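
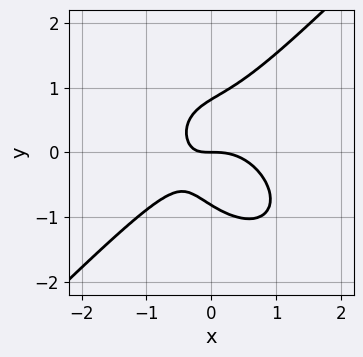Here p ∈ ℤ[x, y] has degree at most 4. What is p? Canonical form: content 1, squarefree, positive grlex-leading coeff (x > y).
3*x^3 - 3*y^3 + 3*x*y + 2*y

deg p = 3. The shape is more complex than any degree-2 curve.
Reading off the gridlines: it meets the x-axis at x = 0 (among the integer gridlines); one y-axis crossing is at y = 0.
Solving for integer coefficients yields p as stated.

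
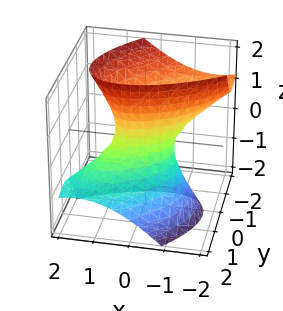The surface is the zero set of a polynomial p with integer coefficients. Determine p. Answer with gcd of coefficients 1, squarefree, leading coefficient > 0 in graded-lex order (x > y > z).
(a) deg p = 2.
(b) Against the integer gridlines: the surface avoids every integer z-axis point in the box.
(c) Together with the visible shape, these determine p as stated.

2*x^2 - 3*x*y + 3*y^2 + 3*y*z - z^2 - 1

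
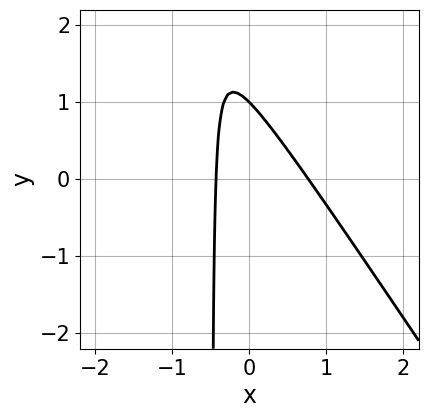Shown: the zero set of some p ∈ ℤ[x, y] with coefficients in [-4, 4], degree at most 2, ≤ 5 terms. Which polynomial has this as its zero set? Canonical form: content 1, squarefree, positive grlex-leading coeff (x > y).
First, degree: the shape is more complex than any degree-1 curve, so deg p = 2.
Then, from the visible intercepts: it meets the y-axis at y = 1 (among the integer gridlines).
Finally, fitting integer coefficients to these (and the overall shape) gives p.

3*x^2 + 2*x*y - x + y - 1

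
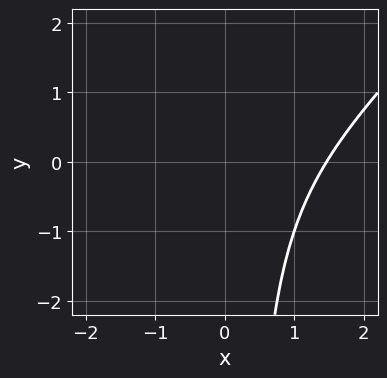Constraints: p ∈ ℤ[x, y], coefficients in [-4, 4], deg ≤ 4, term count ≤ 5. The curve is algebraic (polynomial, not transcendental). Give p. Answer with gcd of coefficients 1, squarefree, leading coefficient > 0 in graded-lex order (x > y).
x^3 - x^2*y - x^2 - 1

1. The degree is 3 — no degree-2 curve has this shape.
2. Checking where it meets the axes: the curve avoids every integer y-axis point in the box.
3. Solving for integer coefficients yields p as stated.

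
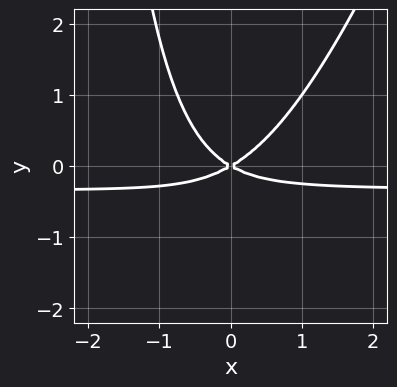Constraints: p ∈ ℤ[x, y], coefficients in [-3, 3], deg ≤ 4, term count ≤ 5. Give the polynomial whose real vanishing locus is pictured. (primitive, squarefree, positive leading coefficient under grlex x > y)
3*x^2*y - x*y^2 + x^2 - 3*y^2

deg p = 3. A generic line meets the curve in up to 3 points.
Observable constraints: it meets the x-axis at x = 0 (among the integer gridlines); one y-axis crossing is at y = 0.
Together with the visible shape, these determine p as stated.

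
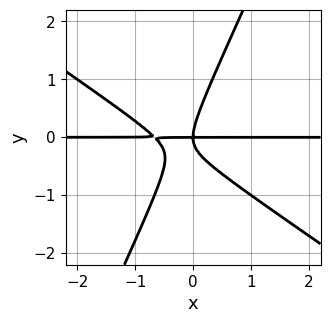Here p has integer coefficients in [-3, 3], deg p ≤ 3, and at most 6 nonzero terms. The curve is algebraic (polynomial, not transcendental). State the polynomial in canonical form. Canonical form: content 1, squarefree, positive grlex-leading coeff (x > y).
3*x^2*y + 3*x*y^2 - 2*y^3 + 2*x*y

(a) The degree is 3 — the shape is more complex than any degree-2 curve.
(b) From the visible intercepts: the visible x-axis segment lies entirely on the curve; one y-axis crossing is at y = 0.
(c) Together with the visible shape, these determine p as stated.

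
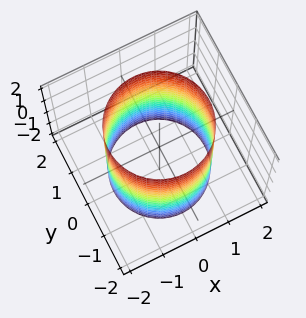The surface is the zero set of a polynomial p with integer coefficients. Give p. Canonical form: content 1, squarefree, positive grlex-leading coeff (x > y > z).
x^2 + y^2 - 2

The degree is 2 — constant cross-section along one axis; a quadric.
Symmetries: every cross-section ⟂ z is a circle, so x, y appear only via x² + y²; it's symmetric under z → −z, forcing even powers of z.
Against the integer gridlines: it misses every integer gridline on the z-axis; a circular section at z = 0 has radius between 1 and 2.
Matching integer coefficients to the picture gives p.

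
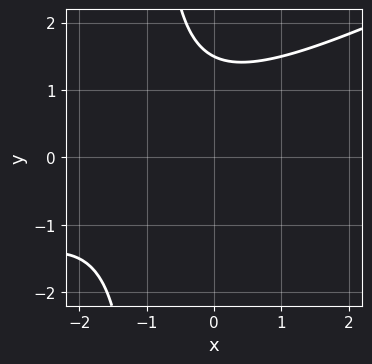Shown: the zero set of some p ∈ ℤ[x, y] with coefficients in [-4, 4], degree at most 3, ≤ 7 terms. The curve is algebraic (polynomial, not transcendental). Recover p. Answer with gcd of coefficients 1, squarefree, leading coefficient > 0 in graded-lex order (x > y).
x^2 - 2*x*y + 2*x - 2*y + 3

(a) Degree: a generic line meets the curve in up to 2 points, so deg p = 2.
(b) Against the integer gridlines: no x-intercept at any integer in the box.
(c) Together with the visible shape, these determine p as stated.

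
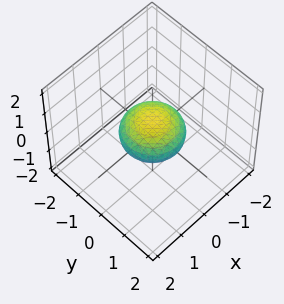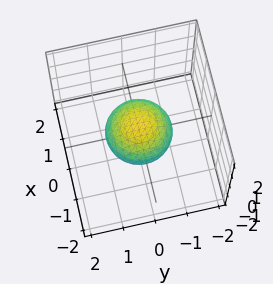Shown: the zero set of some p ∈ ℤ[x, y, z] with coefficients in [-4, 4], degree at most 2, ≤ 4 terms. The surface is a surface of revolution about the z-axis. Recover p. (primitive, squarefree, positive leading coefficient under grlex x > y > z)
The degree is 2 — the shape is more complex than any degree-1 surface.
Symmetry: every cross-section ⟂ z is a circle, so x, y appear only via x² + y².
Against the integer gridlines: the x-axis gridline crossings are at x ∈ {-1, 1}; among the integer gridlines, it crosses the y-axis at y ∈ {-1, 1}.
Solving for integer coefficients yields p as stated.

x^2 + y^2 + 2*z^2 - 1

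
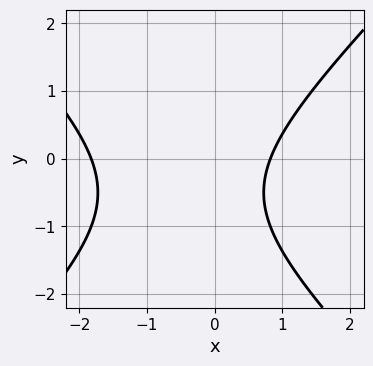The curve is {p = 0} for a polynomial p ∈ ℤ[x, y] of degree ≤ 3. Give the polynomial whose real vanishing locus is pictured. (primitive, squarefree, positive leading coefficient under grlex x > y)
2*x^2 - 2*y^2 + 2*x - 2*y - 3

First, degree: the shape is more complex than any degree-1 curve, so deg p = 2.
Next, against the integer gridlines: the curve avoids every integer y-axis point in the box.
Finally, assembling these constraints gives the stated polynomial.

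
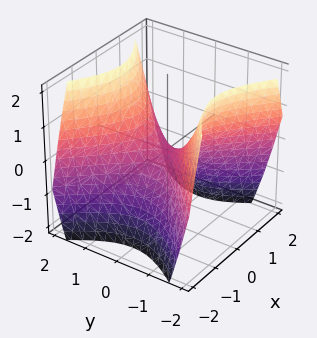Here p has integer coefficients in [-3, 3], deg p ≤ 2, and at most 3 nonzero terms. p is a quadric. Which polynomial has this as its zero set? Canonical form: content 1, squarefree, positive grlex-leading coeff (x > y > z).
x^2 - y^2 + z

First, deg p = 2. A hyperbolic paraboloid; a quadric.
Next, symmetries: it's symmetric under x → −x, forcing even powers of x; it's symmetric under y → −y, forcing even powers of y.
Next, observable constraints: it crosses the x-axis at the gridline x = 0; one y-axis crossing is at y = 0; it meets the z-axis at z = 0 (among the integer gridlines).
Finally, matching integer coefficients to the picture gives p.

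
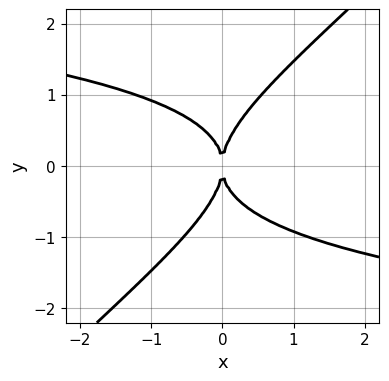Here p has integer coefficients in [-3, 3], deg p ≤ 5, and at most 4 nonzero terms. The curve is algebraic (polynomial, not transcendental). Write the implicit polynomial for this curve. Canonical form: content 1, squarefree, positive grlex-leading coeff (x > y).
2*x*y^3 - 2*y^4 + 3*x^2

1. Degree: no degree-3 curve has this shape, so deg p = 4.
2. Against the integer gridlines: it meets the y-axis at y = 0 (among the integer gridlines); it meets the x-axis at x = 0 (among the integer gridlines).
3. These observations pin down the coefficients.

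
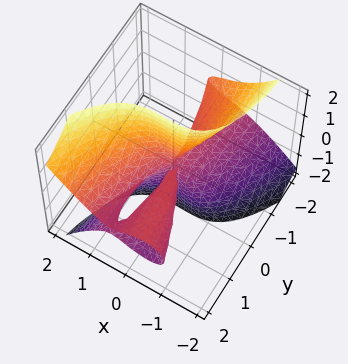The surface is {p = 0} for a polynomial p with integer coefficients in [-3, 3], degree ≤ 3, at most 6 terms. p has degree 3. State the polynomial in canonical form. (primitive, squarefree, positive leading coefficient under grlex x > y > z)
deg p = 3. A generic line meets the surface in up to 3 points.
From the axis intercepts and sections: the visible y-axis segment lies entirely on the surface; it crosses the x-axis at the gridline x = 0.
The integer polynomial consistent with all of this is the stated p. Check: (0, 0, -2) on the z-axis lies on the surface, and p(0, 0, -2) = 0. ✓

3*x^3 - x^2*z - y^2*z - 3*y*z^2 - x*y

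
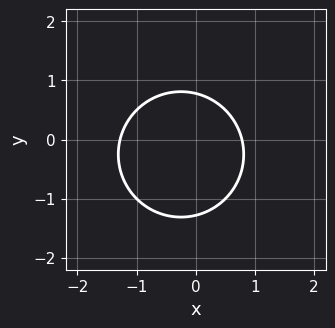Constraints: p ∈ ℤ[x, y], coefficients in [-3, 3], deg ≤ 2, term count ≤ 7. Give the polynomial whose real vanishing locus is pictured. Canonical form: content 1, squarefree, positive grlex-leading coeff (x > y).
(a) deg p = 2. A generic line meets the curve in up to 2 points.
(b) Matching integer coefficients to the picture gives p.

2*x^2 + 2*y^2 + x + y - 2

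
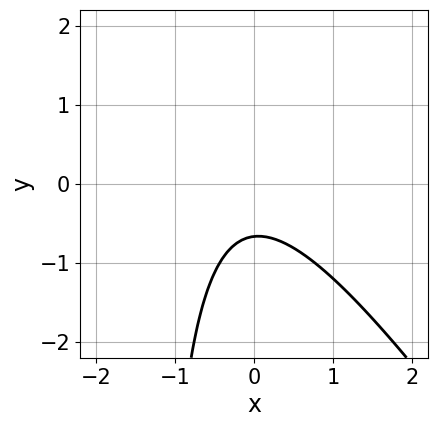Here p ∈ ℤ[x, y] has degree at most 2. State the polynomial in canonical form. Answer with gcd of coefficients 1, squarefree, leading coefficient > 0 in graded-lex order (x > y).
1. deg p = 2. The shape is more complex than any degree-1 curve.
2. From the axis intercepts and sections: no x-intercept at any integer in the box.
3. Fitting integer coefficients to these (and the overall shape) gives p.

3*x^2 + 2*x*y + x + 3*y + 2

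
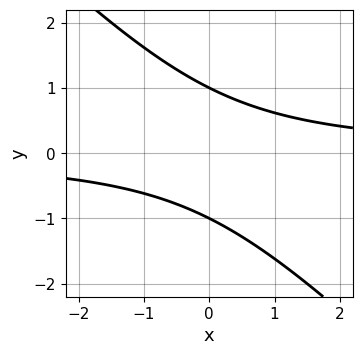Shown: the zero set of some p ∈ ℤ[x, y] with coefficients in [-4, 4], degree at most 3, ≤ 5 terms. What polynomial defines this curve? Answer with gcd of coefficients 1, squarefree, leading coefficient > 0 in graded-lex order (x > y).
x*y + y^2 - 1

Degree: no degree-1 curve has this shape, so deg p = 2.
Checking where it meets the axes: no x-intercept at any integer in the box; among the integer gridlines, it crosses the y-axis at y ∈ {-1, 1}.
Assembling these constraints gives the stated polynomial.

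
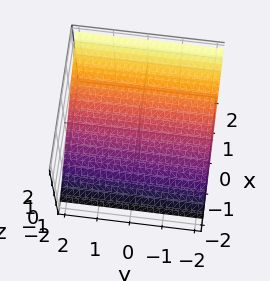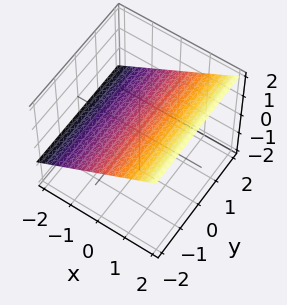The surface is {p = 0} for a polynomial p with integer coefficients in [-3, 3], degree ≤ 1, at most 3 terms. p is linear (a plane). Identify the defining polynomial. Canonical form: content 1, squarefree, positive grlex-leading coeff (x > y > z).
(a) Degree: every cross-section is a straight line — this is a plane, so deg p = 1.
(b) Observable constraints: it crosses the x-axis at the gridline x = -1; no y-intercept at any integer in the box.
(c) Solving for integer coefficients yields p as stated.

2*x - 3*z + 2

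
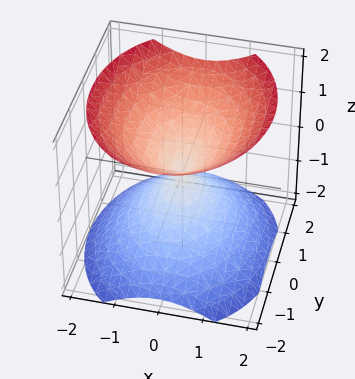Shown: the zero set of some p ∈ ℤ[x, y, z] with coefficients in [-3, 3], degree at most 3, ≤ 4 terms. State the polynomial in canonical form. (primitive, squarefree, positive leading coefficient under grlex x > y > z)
3*x^2 + 2*y^2 - 3*z^2

First, there are 2 components. Treating them together as one polynomial.
Then, the degree is 2 — a double cone through the origin; a quadric.
Next, symmetries: the x ↦ −x reflection is a symmetry, so x appears only in even powers; mirror symmetry z ↦ −z ⇒ only even powers of z; it's symmetric under y → −y, forcing even powers of y.
Next, reading off the gridlines: one x-axis crossing is at x = 0; it meets the y-axis at y = 0 (among the integer gridlines).
Finally, matching integer coefficients to the picture gives p.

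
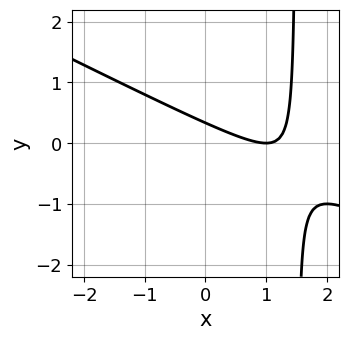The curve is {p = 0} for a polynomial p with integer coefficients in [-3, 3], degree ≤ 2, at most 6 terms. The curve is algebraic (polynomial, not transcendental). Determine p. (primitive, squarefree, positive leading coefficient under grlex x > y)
1. deg p = 2. No degree-1 curve has this shape.
2. Reading off the gridlines: one x-axis crossing is at x = 1.
3. Fitting integer coefficients to these (and the overall shape) gives p.

x^2 + 2*x*y - 2*x - 3*y + 1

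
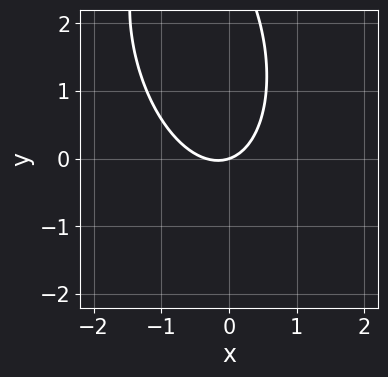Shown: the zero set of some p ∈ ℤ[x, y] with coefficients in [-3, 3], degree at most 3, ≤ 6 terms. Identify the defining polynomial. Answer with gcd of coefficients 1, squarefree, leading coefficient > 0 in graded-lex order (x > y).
1. Degree: a generic line meets the curve in up to 2 points, so deg p = 2.
2. From the axis intercepts and sections: it crosses the x-axis at the gridline x = 0; one y-axis crossing is at y = 0.
3. Assembling these constraints gives the stated polynomial.

3*x^2 + x*y + y^2 + x - 3*y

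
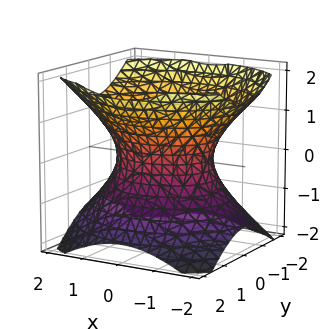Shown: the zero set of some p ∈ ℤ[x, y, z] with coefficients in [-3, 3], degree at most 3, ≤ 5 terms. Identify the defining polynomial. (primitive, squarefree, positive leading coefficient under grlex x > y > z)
2*x^2 + 3*y^2 - 3*z^2 - 3

1. Degree: an hourglass — one-sheet hyperboloid; a quadric, so deg p = 2.
2. Symmetries: the x ↦ −x reflection is a symmetry, so x appears only in even powers; it's symmetric under y → −y, forcing even powers of y; the z ↦ −z reflection is a symmetry, so z appears only in even powers.
3. From the visible intercepts: the y-axis gridline crossings are at y ∈ {-1, 1}; it misses every integer gridline on the z-axis.
4. The integer polynomial consistent with all of this is the stated p.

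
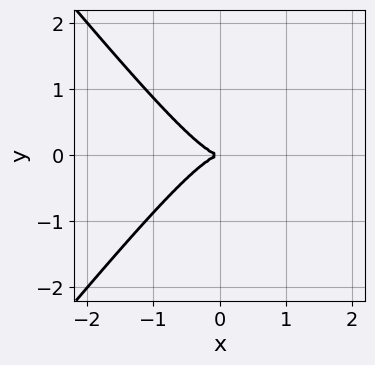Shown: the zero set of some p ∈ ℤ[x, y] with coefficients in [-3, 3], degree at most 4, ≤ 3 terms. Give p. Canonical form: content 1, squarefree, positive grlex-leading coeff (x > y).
Degree: the shape is more complex than any degree-2 curve, so deg p = 3.
Symmetries: mirror symmetry y ↦ −y ⇒ only even powers of y.
From the axis intercepts and sections: one y-axis crossing is at y = 0; one x-axis crossing is at x = 0.
Assembling these constraints gives the stated polynomial.

3*x^3 - 2*x*y^2 + 2*y^2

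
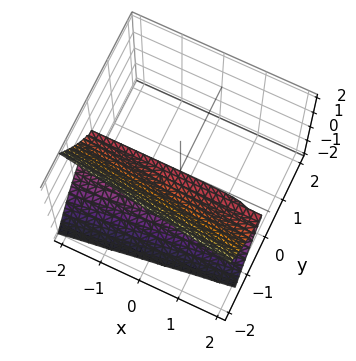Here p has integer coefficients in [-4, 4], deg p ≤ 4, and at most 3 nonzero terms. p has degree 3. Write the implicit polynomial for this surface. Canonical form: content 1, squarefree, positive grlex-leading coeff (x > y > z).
x*y*z - 3*y^3 - 3*z^2

(a) The degree is 3 — the shape is more complex than any degree-2 surface.
(b) From the visible intercepts: the visible x-axis segment lies entirely on the surface; it crosses the y-axis at the gridline y = 0.
(c) The integer polynomial consistent with all of this is the stated p.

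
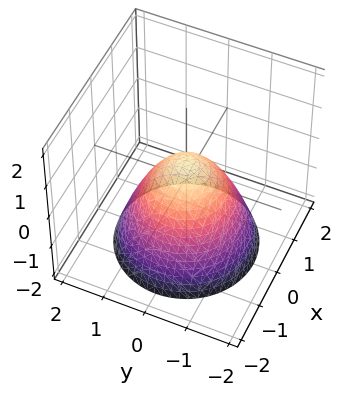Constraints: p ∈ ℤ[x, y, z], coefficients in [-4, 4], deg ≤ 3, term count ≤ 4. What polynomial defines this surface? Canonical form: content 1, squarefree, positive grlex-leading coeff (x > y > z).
First, degree: no degree-1 surface has this shape, so deg p = 2.
Next, by symmetry, the z-axis is an axis of rotation, so x and y enter only as x² + y².
Next, against the integer gridlines: a circular section at z = -2 has radius between 1 and 2.
Finally, the integer polynomial consistent with all of this is the stated p.

2*x^2 + 2*y^2 + 2*z - 1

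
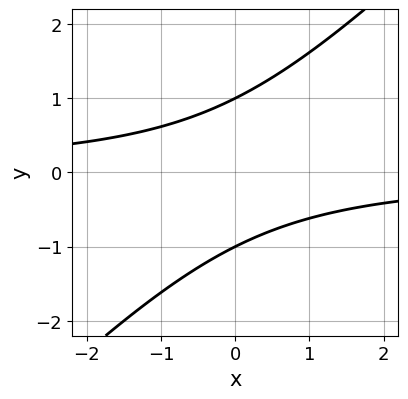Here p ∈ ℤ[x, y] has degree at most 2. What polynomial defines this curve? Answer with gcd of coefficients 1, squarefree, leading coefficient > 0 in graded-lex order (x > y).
(a) The degree is 2 — the shape is more complex than any degree-1 curve.
(b) Against the integer gridlines: among the integer gridlines, it crosses the y-axis at y ∈ {-1, 1}; it misses every integer gridline on the x-axis.
(c) The integer polynomial consistent with all of this is the stated p.

x*y - y^2 + 1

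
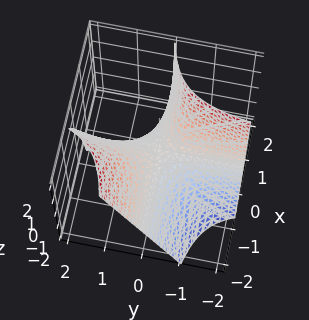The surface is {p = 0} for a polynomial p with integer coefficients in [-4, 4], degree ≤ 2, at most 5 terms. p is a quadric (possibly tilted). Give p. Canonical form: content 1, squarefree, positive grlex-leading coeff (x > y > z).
4*x*y - x*z + 2*z

1. Degree: the shape is more complex than any degree-1 surface, so deg p = 2.
2. Observable constraints: it meets the z-axis at z = 0 (among the integer gridlines); every point of the x-axis in the box is on the surface; the visible y-axis segment lies entirely on the surface.
3. Putting this together gives p.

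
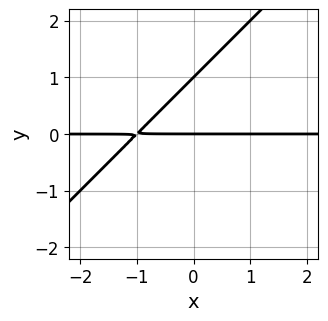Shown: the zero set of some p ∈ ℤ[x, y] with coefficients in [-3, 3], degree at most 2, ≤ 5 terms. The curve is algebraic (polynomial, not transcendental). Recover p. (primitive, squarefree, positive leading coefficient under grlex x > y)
Degree: no degree-1 curve has this shape, so deg p = 2.
Checking where it meets the axes: the visible x-axis segment lies entirely on the curve; the y-axis gridline crossings are at y ∈ {0, 1}.
The integer polynomial consistent with all of this is the stated p.

x*y - y^2 + y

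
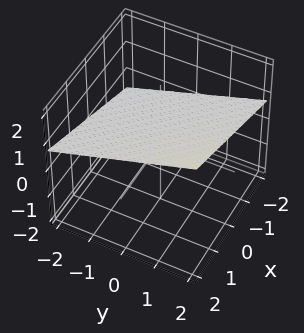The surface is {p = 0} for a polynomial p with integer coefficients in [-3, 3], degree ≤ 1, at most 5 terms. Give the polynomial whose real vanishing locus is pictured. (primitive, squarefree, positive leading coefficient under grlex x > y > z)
Degree: the surface is flat (a plane), so deg p = 1.
Against the integer gridlines: it crosses the x-axis at the gridline x = -2; it meets the y-axis at y = -2 (among the integer gridlines).
Together with the visible shape, these determine p as stated.

x + y - 3*z + 2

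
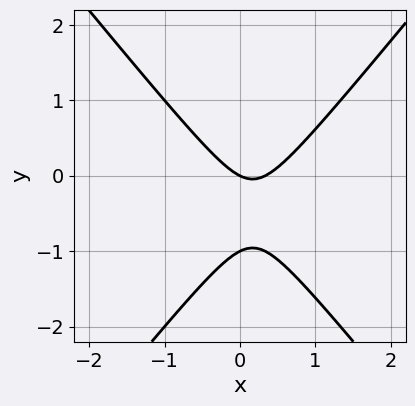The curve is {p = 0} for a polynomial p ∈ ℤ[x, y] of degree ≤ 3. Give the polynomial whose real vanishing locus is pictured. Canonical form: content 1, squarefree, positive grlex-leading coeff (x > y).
1. deg p = 2. A generic line meets the curve in up to 2 points.
2. From the axis intercepts and sections: the y-axis gridline crossings are at y ∈ {-1, 0}; one x-axis crossing is at x = 0.
3. Fitting integer coefficients to these (and the overall shape) gives p.

3*x^2 - 2*y^2 - x - 2*y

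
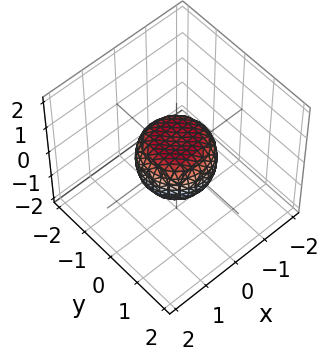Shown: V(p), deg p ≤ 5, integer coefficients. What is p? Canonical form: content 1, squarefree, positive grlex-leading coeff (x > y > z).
2*x^4 + 4*x^2*y^2 + 2*y^4 - x^2 - y^2 + 2*z^2 - 1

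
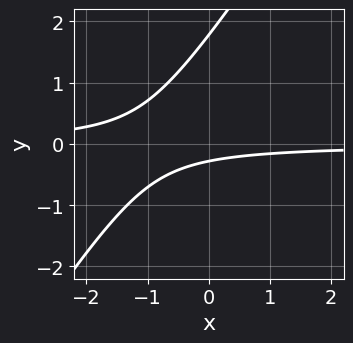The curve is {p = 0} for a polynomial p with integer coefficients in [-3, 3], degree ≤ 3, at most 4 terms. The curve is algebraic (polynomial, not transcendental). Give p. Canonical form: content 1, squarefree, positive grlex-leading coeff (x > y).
(a) The degree is 2 — the shape is more complex than any degree-1 curve.
(b) Checking where it meets the axes: it misses every integer gridline on the x-axis.
(c) These observations pin down the coefficients.

3*x*y - 2*y^2 + 3*y + 1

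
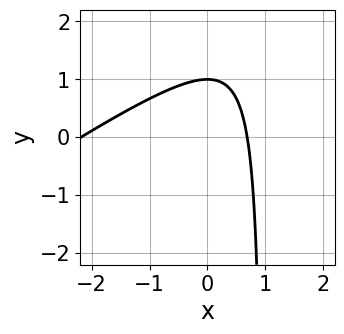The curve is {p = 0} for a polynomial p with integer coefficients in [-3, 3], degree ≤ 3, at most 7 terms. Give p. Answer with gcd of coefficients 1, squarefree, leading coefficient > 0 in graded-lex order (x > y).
The degree is 2 — the shape is more complex than any degree-1 curve.
Against the integer gridlines: it crosses the y-axis at the gridline y = 1.
Fitting integer coefficients to these (and the overall shape) gives p.

2*x^2 - 3*x*y + 3*x + 3*y - 3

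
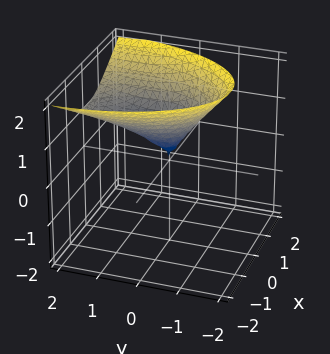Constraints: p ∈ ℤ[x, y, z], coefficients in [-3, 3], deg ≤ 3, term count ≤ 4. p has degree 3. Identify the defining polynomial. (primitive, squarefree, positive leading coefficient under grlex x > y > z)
(a) deg p = 3. No degree-2 surface has this shape.
(b) Checking where it meets the axes: it crosses the x-axis at the gridline x = 0; it meets the z-axis at z = 0 (among the integer gridlines); one y-axis crossing is at y = 0.
(c) Solving for integer coefficients yields p as stated.

y*z^2 + z^3 - 3*x^2 - y^2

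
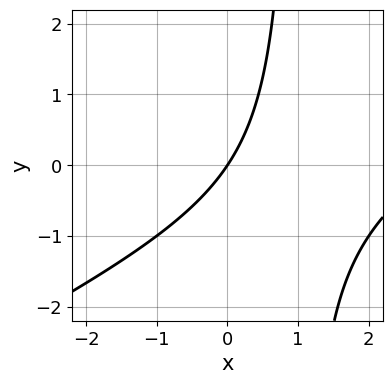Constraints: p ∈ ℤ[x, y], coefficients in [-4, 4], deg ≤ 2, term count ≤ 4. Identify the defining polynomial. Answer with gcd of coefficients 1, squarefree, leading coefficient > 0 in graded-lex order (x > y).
The degree is 2 — no degree-1 curve has this shape.
Reading off the gridlines: it crosses the x-axis at the gridline x = 0; it meets the y-axis at y = 0 (among the integer gridlines).
Solving for integer coefficients yields p as stated.

x^2 - 2*x*y - 3*x + 2*y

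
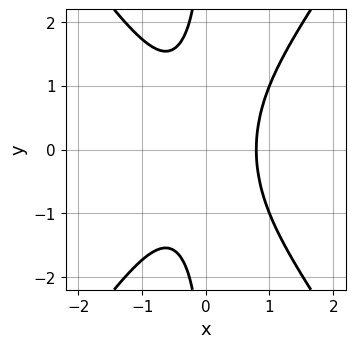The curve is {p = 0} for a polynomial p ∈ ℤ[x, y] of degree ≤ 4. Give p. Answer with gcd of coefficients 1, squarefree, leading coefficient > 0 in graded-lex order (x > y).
2*x^3 - x*y^2 - 1

1. Degree: a generic line meets the curve in up to 3 points, so deg p = 3.
2. Symmetries: it's symmetric under y → −y, forcing even powers of y.
3. Checking where it meets the axes: it misses every integer gridline on the y-axis.
4. The integer polynomial consistent with all of this is the stated p.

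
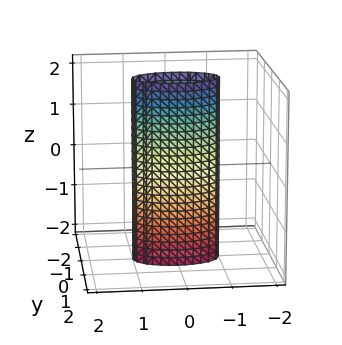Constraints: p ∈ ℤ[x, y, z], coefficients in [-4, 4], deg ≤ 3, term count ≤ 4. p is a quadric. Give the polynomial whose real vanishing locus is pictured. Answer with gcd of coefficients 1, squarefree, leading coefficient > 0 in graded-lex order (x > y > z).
x^2 + 3*y^2 - 1

1. Degree: a cylinder; a quadric, so deg p = 2.
2. Symmetries: mirror symmetry x ↦ −x ⇒ only even powers of x; the y ↦ −y reflection is a symmetry, so y appears only in even powers; it's symmetric under z → −z, forcing even powers of z.
3. Observable constraints: the surface avoids every integer z-axis point in the box; among the integer gridlines, it crosses the x-axis at x ∈ {-1, 1}.
4. These observations pin down the coefficients.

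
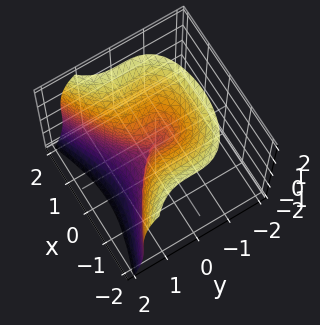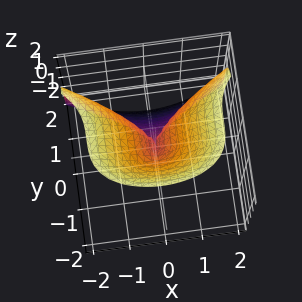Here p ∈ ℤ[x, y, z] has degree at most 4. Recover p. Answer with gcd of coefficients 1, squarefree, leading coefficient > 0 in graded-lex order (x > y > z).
deg p = 3.
Checking where it meets the axes: it crosses the y-axis at the gridline y = 0; one x-axis crossing is at x = 0; it crosses the z-axis at the gridline z = 0.
Together with the visible shape, these determine p as stated.

3*y^3 + z^3 - 3*x^2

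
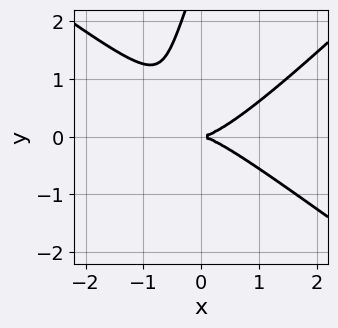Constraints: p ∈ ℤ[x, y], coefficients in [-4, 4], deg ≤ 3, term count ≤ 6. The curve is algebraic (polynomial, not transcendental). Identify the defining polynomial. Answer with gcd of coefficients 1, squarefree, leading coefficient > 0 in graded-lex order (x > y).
(a) Degree: the shape is more complex than any degree-2 curve, so deg p = 3.
(b) Against the integer gridlines: it meets the y-axis at y = 0 (among the integer gridlines); one x-axis crossing is at x = 0.
(c) The integer polynomial consistent with all of this is the stated p.

2*x^3 - 3*x*y^2 + y^3 - 3*y^2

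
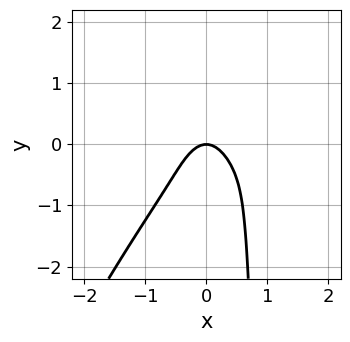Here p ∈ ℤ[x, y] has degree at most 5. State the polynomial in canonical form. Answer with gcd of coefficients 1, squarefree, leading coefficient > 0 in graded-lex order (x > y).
The degree is 4 — no degree-3 curve has this shape.
Reading off the gridlines: it meets the x-axis at x = 0 (among the integer gridlines); it meets the y-axis at y = 0 (among the integer gridlines).
Putting this together gives p.

2*x^2*y^2 - x*y^3 + y^3 + 2*x^2 + y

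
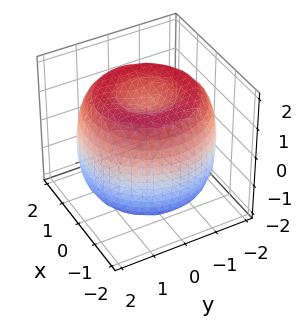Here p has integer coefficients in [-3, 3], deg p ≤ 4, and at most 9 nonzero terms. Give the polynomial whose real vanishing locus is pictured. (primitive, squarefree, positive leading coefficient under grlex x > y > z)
x^4 + 2*x^2*y^2 + y^4 - 3*x^2 - 3*y^2 + 2*z^2 - 3

First, degree: a generic line meets the surface in up to 4 points, so deg p = 4.
Then, symmetries: rotational symmetry about the z-axis ⇒ p depends on x, y only through x² + y².
Then, against the integer gridlines: a circular section at z = 0 has radius between 1 and 2.
Finally, assembling these constraints gives the stated polynomial.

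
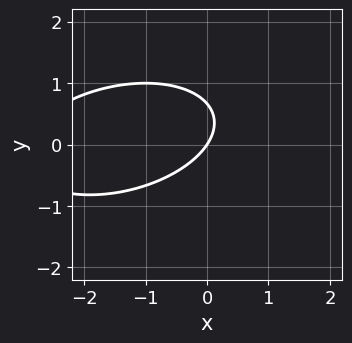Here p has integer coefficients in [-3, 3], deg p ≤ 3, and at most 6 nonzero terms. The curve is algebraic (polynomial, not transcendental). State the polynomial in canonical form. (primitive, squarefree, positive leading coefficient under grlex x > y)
x^2 - x*y + 3*y^2 + 3*x - 2*y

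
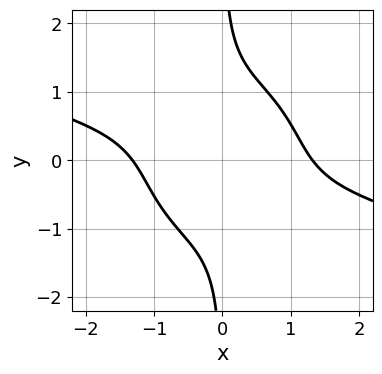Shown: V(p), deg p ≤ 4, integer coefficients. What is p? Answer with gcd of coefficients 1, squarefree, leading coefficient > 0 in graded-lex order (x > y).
x^4 + 3*x^3*y + 3*x*y^3 - 3

deg p = 4. The shape is more complex than any degree-3 curve.
Against the integer gridlines: no y-intercept at any integer in the box.
Assembling these constraints gives the stated polynomial.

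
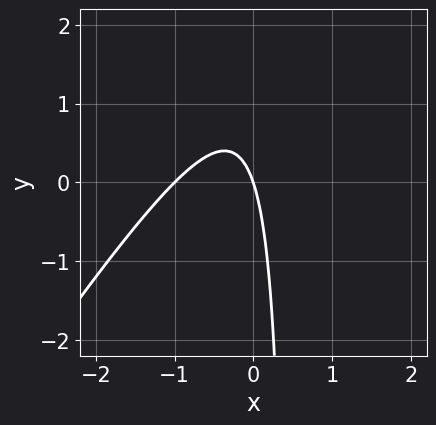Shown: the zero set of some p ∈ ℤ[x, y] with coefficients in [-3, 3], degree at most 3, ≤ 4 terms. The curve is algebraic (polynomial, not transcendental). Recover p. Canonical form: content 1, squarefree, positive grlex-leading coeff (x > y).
1. deg p = 2.
2. From the axis intercepts and sections: one y-axis crossing is at y = 0; the x-axis gridline crossings are at x ∈ {-1, 0}.
3. Assembling these constraints gives the stated polynomial.

3*x^2 - 2*x*y + 3*x + y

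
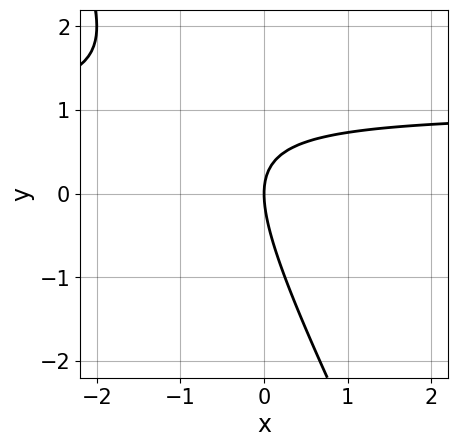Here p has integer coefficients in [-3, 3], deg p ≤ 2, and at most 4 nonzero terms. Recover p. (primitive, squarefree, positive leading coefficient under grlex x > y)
(a) The degree is 2 — no degree-1 curve has this shape.
(b) Checking where it meets the axes: it meets the y-axis at y = 0 (among the integer gridlines); it meets the x-axis at x = 0 (among the integer gridlines).
(c) The integer polynomial consistent with all of this is the stated p.

2*x*y + y^2 - 2*x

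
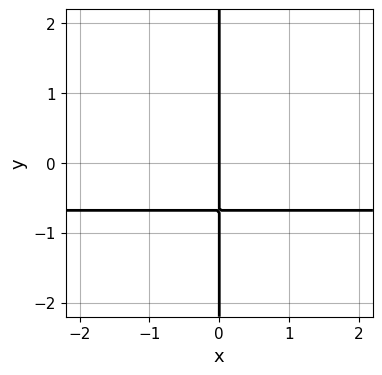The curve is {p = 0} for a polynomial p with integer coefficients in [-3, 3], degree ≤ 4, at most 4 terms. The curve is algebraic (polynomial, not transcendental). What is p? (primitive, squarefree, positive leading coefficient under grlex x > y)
2*x*y^3 - 3*x*y^2 + 2*x

First, the degree is 4 — a generic line meets the curve in up to 4 points.
Then, from the visible intercepts: one x-axis crossing is at x = 0; the visible y-axis segment lies entirely on the curve.
Finally, fitting integer coefficients to these (and the overall shape) gives p.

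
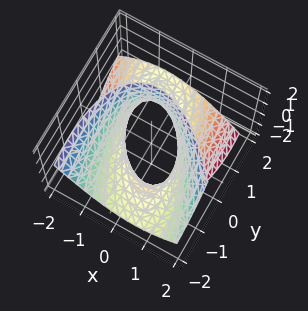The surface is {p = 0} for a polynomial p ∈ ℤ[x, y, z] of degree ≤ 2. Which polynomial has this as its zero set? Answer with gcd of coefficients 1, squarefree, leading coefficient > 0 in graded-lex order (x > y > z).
3*x^2 + 2*x*y + y^2 + 3*y*z - z^2 - 2

First, deg p = 2.
Next, observable constraints: the surface avoids every integer z-axis point in the box.
Finally, the integer polynomial consistent with all of this is the stated p.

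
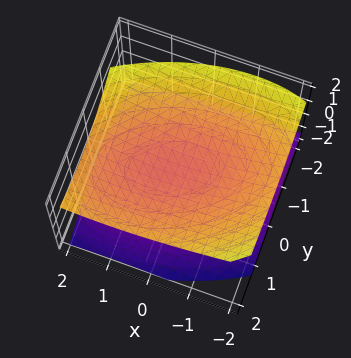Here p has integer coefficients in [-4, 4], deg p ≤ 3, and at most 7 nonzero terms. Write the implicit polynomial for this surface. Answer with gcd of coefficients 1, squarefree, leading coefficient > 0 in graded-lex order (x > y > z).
First, the picture has 2 separate pieces. Treating them together as one polynomial.
Then, degree: no degree-1 surface has this shape, so deg p = 2.
Next, from the axis intercepts and sections: no x-intercept at any integer in the box; it misses every integer gridline on the y-axis.
Finally, putting this together gives p.

x^2 - x*y + 2*y^2 - y*z - 3*z^2 + 1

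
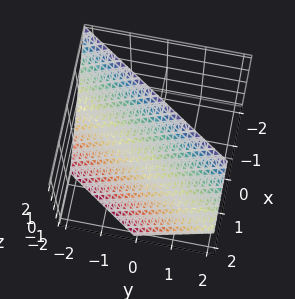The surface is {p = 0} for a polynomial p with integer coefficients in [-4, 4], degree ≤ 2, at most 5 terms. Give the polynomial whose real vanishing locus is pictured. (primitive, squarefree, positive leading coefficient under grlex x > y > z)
1. deg p = 1. The surface is flat (a plane).
2. Checking where it meets the axes: one y-axis crossing is at y = -1; it crosses the z-axis at the gridline z = 1.
3. Assembling these constraints gives the stated polynomial.

3*x - 2*y + 2*z - 2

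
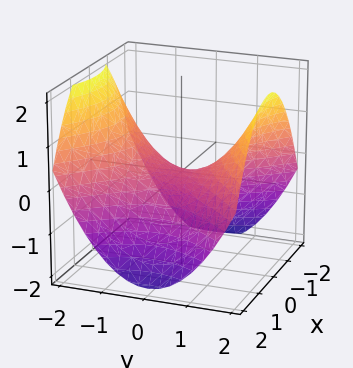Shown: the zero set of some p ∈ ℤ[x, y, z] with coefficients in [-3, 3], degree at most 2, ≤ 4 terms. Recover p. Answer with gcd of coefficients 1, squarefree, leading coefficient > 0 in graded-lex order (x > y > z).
x^2 - y^2 + 2*z

1. deg p = 2. A hyperbolic paraboloid; a quadric.
2. Symmetries: mirror symmetry x ↦ −x ⇒ only even powers of x; mirror symmetry y ↦ −y ⇒ only even powers of y.
3. Against the integer gridlines: it meets the x-axis at x = 0 (among the integer gridlines); one y-axis crossing is at y = 0.
4. Matching integer coefficients to the picture gives p.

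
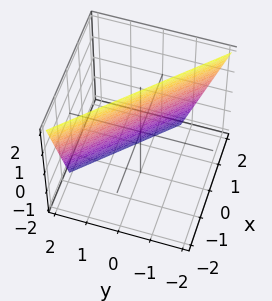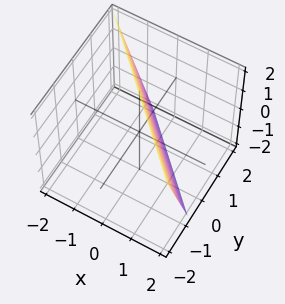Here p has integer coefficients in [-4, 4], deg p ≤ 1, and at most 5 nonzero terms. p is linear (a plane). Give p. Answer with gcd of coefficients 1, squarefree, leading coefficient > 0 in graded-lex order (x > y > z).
The degree is 1 — every cross-section is a straight line — this is a plane.
Against the integer gridlines: it meets the z-axis at z = 2 (among the integer gridlines).
The integer polynomial consistent with all of this is the stated p.

3*x + 3*y + z - 2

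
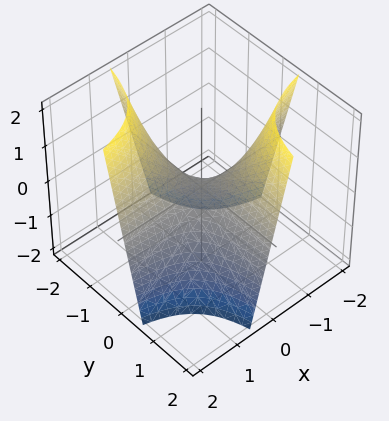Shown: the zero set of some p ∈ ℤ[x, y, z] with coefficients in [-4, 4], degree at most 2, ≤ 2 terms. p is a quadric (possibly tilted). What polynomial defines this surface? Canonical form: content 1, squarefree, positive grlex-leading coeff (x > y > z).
2*x*y + z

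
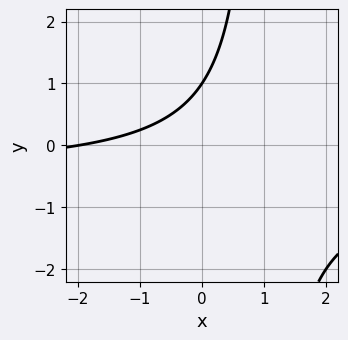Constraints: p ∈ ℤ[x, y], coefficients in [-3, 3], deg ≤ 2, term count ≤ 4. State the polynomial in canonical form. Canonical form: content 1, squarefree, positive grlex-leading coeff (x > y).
First, the degree is 2 — a generic line meets the curve in up to 2 points.
Then, against the integer gridlines: it meets the x-axis at x = -2 (among the integer gridlines); it crosses the y-axis at the gridline y = 1.
Finally, putting this together gives p.

2*x*y + x - 2*y + 2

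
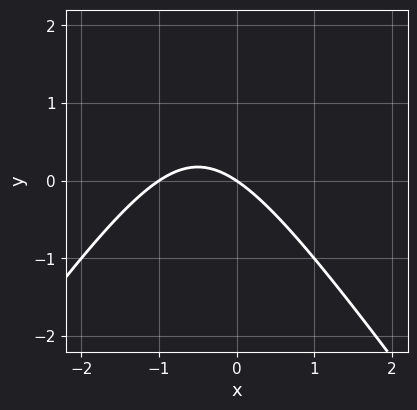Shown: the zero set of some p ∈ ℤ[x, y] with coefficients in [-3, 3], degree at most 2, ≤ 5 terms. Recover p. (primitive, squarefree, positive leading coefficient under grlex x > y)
deg p = 2.
Checking where it meets the axes: among the integer gridlines, it crosses the x-axis at x ∈ {-1, 0}; it crosses the y-axis at the gridline y = 0.
These observations pin down the coefficients.

2*x^2 - y^2 + 2*x + 3*y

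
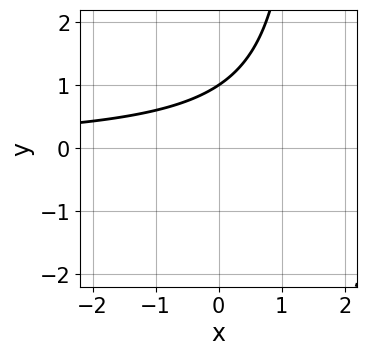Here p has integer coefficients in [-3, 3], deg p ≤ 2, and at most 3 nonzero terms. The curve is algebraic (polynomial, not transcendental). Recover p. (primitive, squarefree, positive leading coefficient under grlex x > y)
The degree is 2 — a generic line meets the curve in up to 2 points.
Against the integer gridlines: no x-intercept at any integer in the box; one y-axis crossing is at y = 1.
The integer polynomial consistent with all of this is the stated p.

2*x*y - 3*y + 3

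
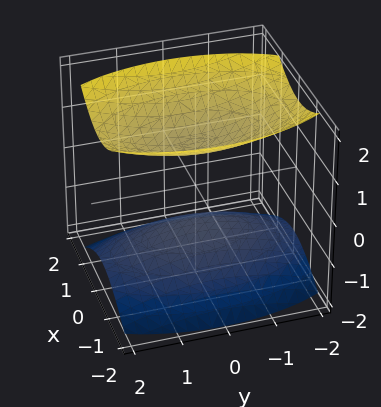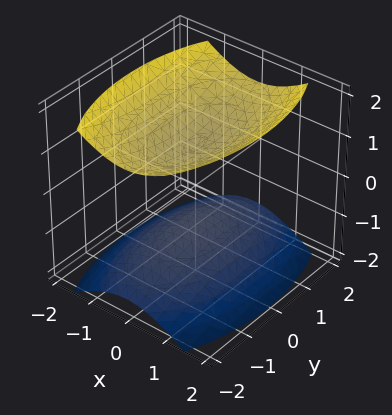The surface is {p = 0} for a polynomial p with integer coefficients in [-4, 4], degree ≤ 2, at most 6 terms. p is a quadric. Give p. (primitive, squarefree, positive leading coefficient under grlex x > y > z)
I count 2 distinct pieces. They look like related sheets of one shape, so recover p as a whole.
deg p = 2. Two separate bowl-shaped sheets opening away from each other; a quadric.
Symmetries: it's symmetric under x → −x, forcing even powers of x; the z ↦ −z reflection is a symmetry, so z appears only in even powers; the y ↦ −y reflection is a symmetry, so y appears only in even powers.
Observable constraints: the z-axis gridline crossings are at z ∈ {-1, 1}; it misses every integer gridline on the y-axis; the surface avoids every integer x-axis point in the box.
Together with the visible shape, these determine p as stated.

3*x^2 + y^2 - 3*z^2 + 3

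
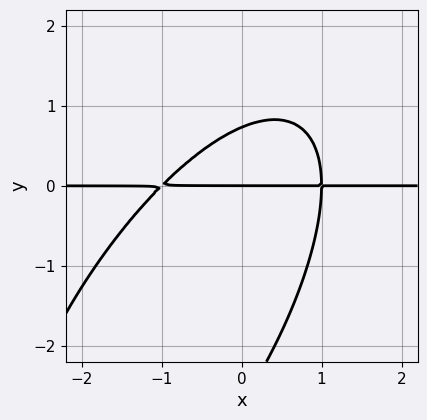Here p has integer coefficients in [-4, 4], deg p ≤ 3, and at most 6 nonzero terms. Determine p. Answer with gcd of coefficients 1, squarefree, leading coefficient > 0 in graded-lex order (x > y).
2*x^2*y - 2*x*y^2 + y^3 + 2*y^2 - 2*y

First, the degree is 3 — the shape is more complex than any degree-2 curve.
Next, against the integer gridlines: the visible x-axis segment lies entirely on the curve; it crosses the y-axis at the gridline y = 0.
Finally, these observations pin down the coefficients.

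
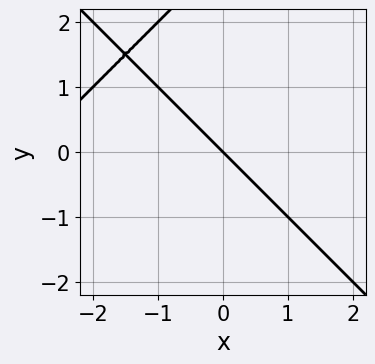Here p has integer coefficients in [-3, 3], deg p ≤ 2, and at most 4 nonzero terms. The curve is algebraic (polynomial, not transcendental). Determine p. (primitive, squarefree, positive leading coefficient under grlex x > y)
Degree: no degree-1 curve has this shape, so deg p = 2.
Reading off the gridlines: it meets the x-axis at x = 0 (among the integer gridlines); it crosses the y-axis at the gridline y = 0.
These observations pin down the coefficients.

x^2 - y^2 + 3*x + 3*y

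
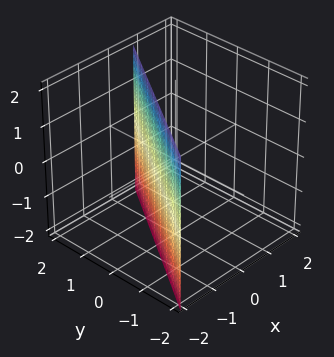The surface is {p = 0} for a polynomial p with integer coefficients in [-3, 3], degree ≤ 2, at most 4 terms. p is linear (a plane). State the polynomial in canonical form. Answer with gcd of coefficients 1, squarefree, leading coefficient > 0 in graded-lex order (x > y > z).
1. Degree: every cross-section is a straight line — this is a plane, so deg p = 1.
2. From the axis intercepts and sections: one y-axis crossing is at y = 1; no z-intercept at any integer in the box.
3. Together with the visible shape, these determine p as stated.

3*x - 2*y + 2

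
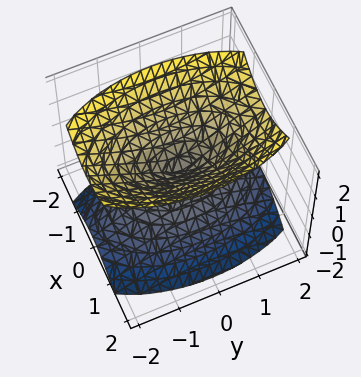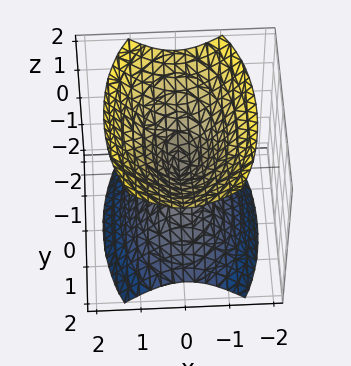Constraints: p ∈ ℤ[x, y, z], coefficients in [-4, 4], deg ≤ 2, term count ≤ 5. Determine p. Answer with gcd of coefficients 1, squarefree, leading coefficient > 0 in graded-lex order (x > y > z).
First, I count 2 distinct pieces.
Next, degree: a double cone through the origin; a quadric, so deg p = 2.
Then, symmetries: mirror symmetry x ↦ −x ⇒ only even powers of x; it's symmetric under y → −y, forcing even powers of y; mirror symmetry z ↦ −z ⇒ only even powers of z.
Then, against the integer gridlines: one x-axis crossing is at x = 0; one y-axis crossing is at y = 0; it crosses the z-axis at the gridline z = 0.
Finally, putting this together gives p.

3*x^2 + y^2 - 2*z^2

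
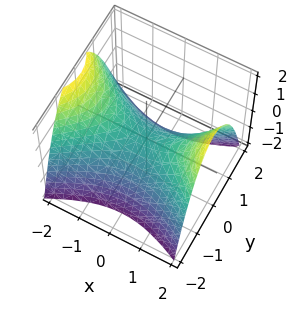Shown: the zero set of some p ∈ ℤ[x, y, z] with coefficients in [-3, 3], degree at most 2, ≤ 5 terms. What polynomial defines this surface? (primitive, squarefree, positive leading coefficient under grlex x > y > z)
deg p = 2. A saddle surface; a quadric.
Symmetries: mirror symmetry y ↦ −y ⇒ only even powers of y; it's symmetric under x → −x, forcing even powers of x.
Against the integer gridlines: it crosses the x-axis at the gridline x = 0; it meets the z-axis at z = 0 (among the integer gridlines).
Together with the visible shape, these determine p as stated.

x^2 - 2*y^2 - 2*z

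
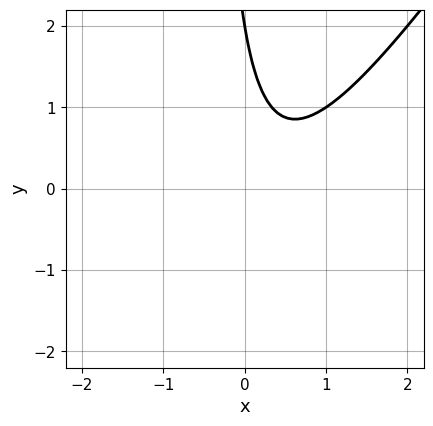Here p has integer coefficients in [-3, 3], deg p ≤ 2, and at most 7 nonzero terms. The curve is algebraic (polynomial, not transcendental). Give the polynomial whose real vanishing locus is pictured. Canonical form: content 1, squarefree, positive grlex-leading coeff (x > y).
The degree is 2 — a generic line meets the curve in up to 2 points.
Observable constraints: no x-intercept at any integer in the box; one y-axis crossing is at y = 2.
The integer polynomial consistent with all of this is the stated p.

3*x^2 - 2*x*y - 2*x - y + 2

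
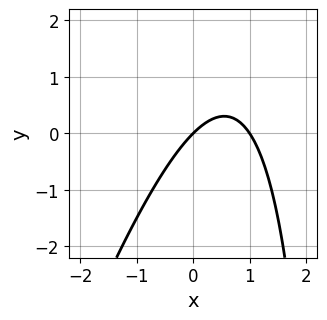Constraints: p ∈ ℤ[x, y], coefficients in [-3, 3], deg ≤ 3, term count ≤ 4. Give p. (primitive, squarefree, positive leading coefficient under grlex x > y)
3*x^2 - x*y - 3*x + 3*y

The degree is 2 — a generic line meets the curve in up to 2 points.
Against the integer gridlines: it meets the y-axis at y = 0 (among the integer gridlines); among the integer gridlines, it crosses the x-axis at x ∈ {0, 1}.
The integer polynomial consistent with all of this is the stated p.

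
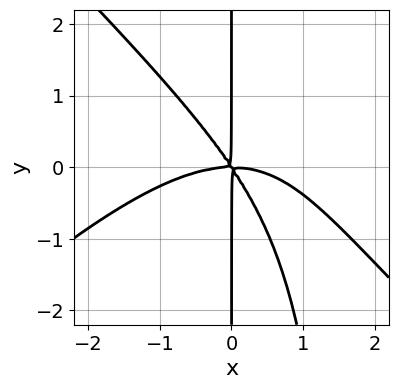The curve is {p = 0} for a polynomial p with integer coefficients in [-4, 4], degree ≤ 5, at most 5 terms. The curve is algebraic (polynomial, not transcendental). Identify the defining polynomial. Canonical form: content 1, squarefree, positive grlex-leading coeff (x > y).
First, the degree is 4 — the shape is more complex than any degree-3 curve.
Then, observable constraints: the visible y-axis segment lies entirely on the curve.
Finally, matching integer coefficients to the picture gives p.

x^4 - x^2*y^2 + 3*x^2*y + 2*x*y^2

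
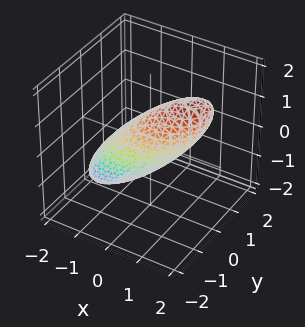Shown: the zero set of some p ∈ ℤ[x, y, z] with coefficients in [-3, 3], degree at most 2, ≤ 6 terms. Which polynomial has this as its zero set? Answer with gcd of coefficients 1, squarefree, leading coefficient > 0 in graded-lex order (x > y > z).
The degree is 2 — a generic line meets the surface in up to 2 points.
From the axis intercepts and sections: among the integer gridlines, it crosses the x-axis at x ∈ {-1, 1}; among the integer gridlines, it crosses the y-axis at y ∈ {-1, 1}.
Solving for integer coefficients yields p as stated. Check: (0, 0, -1) on the z-axis lies on the surface, and p(0, 0, -1) = 0. ✓

2*x^2 - x*y - 3*x*z + 2*y^2 + 2*z^2 - 2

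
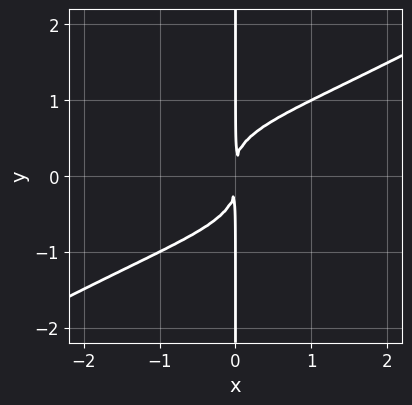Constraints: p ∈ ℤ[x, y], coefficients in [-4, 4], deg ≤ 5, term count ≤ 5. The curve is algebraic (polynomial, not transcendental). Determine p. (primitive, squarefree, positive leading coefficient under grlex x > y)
First, the degree is 4 — the shape is more complex than any degree-3 curve.
Next, checking where it meets the axes: the visible y-axis segment lies entirely on the curve.
Finally, the integer polynomial consistent with all of this is the stated p.

x^3*y - 3*x*y^3 + 2*x^2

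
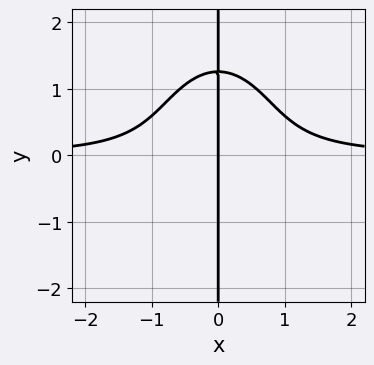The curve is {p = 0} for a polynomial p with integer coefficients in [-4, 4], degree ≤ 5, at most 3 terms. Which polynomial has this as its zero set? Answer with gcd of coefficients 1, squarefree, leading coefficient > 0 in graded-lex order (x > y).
3*x^3*y + x*y^3 - 2*x

Degree: the shape is more complex than any degree-3 curve, so deg p = 4.
From the axis intercepts and sections: every point of the y-axis in the box is on the curve; one x-axis crossing is at x = 0.
Assembling these constraints gives the stated polynomial.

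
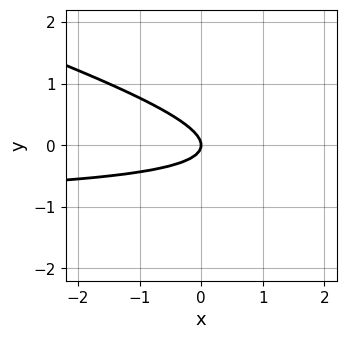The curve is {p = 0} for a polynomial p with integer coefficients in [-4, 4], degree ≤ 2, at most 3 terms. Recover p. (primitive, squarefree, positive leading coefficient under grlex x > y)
x*y + 3*y^2 + x

(a) deg p = 2. No degree-1 curve has this shape.
(b) Reading off the gridlines: it crosses the x-axis at the gridline x = 0; one y-axis crossing is at y = 0.
(c) Solving for integer coefficients yields p as stated.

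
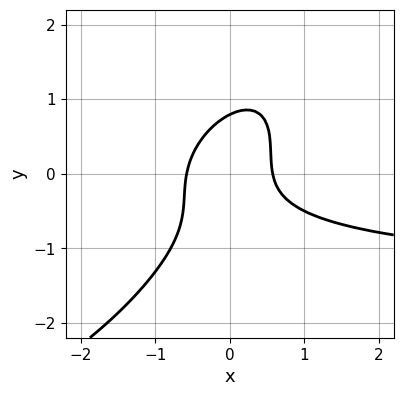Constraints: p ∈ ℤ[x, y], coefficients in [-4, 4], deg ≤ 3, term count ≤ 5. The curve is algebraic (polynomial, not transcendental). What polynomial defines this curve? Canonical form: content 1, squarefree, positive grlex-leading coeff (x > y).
(a) deg p = 3. No degree-2 curve has this shape.
(b) The integer polynomial consistent with all of this is the stated p.

2*x^2*y - 3*x*y^2 + 2*y^3 + 3*x^2 - 1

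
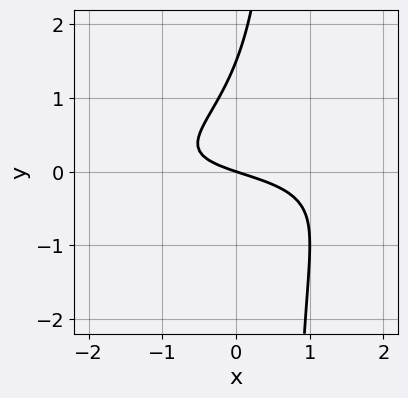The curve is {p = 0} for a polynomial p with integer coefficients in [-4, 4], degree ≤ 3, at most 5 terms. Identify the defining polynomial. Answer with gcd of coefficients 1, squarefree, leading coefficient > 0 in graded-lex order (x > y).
First, degree: no degree-2 curve has this shape, so deg p = 3.
Next, reading off the gridlines: one y-axis crossing is at y = 0; it meets the x-axis at x = 0 (among the integer gridlines).
Finally, together with the visible shape, these determine p as stated.

x^2*y - 3*x*y^2 + 2*y^2 - x - 3*y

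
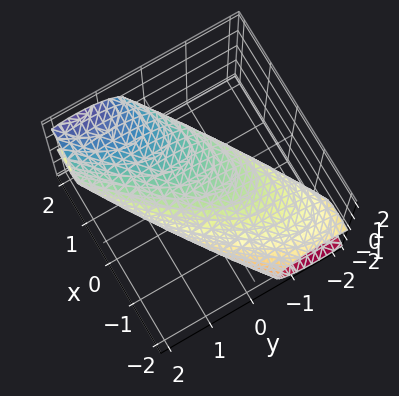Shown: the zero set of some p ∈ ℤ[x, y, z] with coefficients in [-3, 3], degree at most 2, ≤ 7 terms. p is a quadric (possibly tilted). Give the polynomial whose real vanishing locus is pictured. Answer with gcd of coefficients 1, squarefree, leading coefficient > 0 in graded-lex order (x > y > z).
(a) Degree: the shape is more complex than any degree-1 surface, so deg p = 2.
(b) Observable constraints: among the integer gridlines, it crosses the z-axis at z ∈ {-1, 1}.
(c) These observations pin down the coefficients.

2*x^2 - 3*x*y - 3*x*z + 2*y^2 + 3*z^2 - 3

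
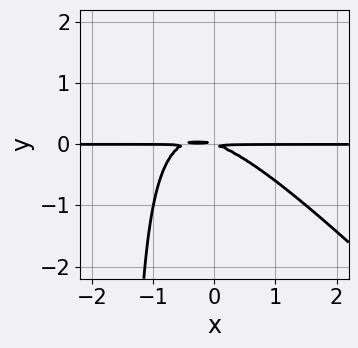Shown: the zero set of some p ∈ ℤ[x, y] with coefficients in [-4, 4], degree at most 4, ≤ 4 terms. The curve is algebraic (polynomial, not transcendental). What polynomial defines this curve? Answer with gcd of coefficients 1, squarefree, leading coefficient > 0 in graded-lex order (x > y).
1. Degree: no degree-2 curve has this shape, so deg p = 3.
2. Reading off the gridlines: the visible x-axis segment lies entirely on the curve.
3. Assembling these constraints gives the stated polynomial.

2*x^2*y + 2*x*y^2 + x*y + 3*y^2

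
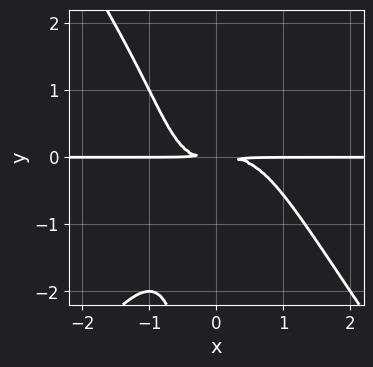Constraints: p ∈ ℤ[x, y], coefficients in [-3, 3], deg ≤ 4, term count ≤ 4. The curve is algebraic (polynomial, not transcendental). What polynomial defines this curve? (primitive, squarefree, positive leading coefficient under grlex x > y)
2*x^3*y - x*y^3 + x*y^2 + 2*y^2

The degree is 4 — a generic line meets the curve in up to 4 points.
From the visible intercepts: every point of the x-axis in the box is on the curve.
Matching integer coefficients to the picture gives p.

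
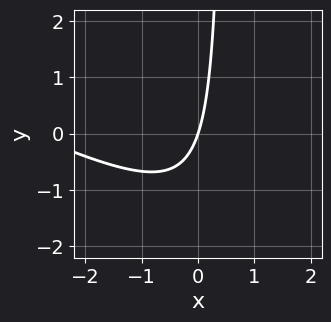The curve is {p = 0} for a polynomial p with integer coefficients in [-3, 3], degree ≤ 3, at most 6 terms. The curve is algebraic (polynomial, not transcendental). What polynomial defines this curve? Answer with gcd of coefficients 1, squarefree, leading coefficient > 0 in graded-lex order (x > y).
First, degree: a generic line meets the curve in up to 2 points, so deg p = 2.
Next, against the integer gridlines: one x-axis crossing is at x = 0; it meets the y-axis at y = 0 (among the integer gridlines).
Finally, assembling these constraints gives the stated polynomial.

x^2 + 2*x*y + 3*x - y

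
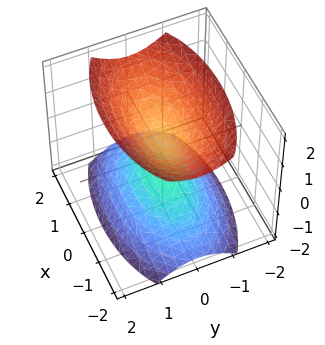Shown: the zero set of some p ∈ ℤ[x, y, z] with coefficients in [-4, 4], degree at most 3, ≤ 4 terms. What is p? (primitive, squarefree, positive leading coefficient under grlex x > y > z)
x^2 + 3*y^2 - 2*z^2 + 1

1. The picture has 2 separate pieces. Treating them together as one polynomial.
2. Degree: two separate bowl-shaped sheets opening away from each other; a quadric, so deg p = 2.
3. Symmetries: the y ↦ −y reflection is a symmetry, so y appears only in even powers; it's symmetric under z → −z, forcing even powers of z; mirror symmetry x ↦ −x ⇒ only even powers of x.
4. Reading off the gridlines: the surface avoids every integer x-axis point in the box; it misses every integer gridline on the y-axis.
5. These observations pin down the coefficients.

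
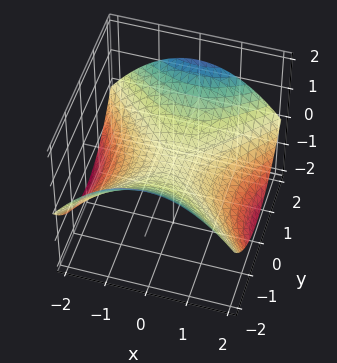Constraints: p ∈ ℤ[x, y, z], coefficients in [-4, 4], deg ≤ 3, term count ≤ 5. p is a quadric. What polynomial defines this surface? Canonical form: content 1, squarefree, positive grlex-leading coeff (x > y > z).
1. deg p = 2.
2. Symmetries: mirror symmetry y ↦ −y ⇒ only even powers of y; mirror symmetry x ↦ −x ⇒ only even powers of x.
3. From the axis intercepts and sections: it crosses the y-axis at the gridline y = 0; one z-axis crossing is at z = 0; it crosses the x-axis at the gridline x = 0.
4. Together with the visible shape, these determine p as stated.

x^2 - y^2 + 3*z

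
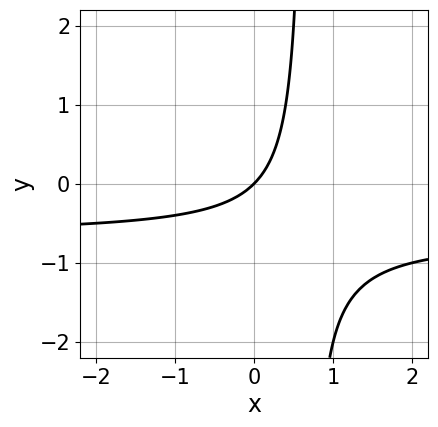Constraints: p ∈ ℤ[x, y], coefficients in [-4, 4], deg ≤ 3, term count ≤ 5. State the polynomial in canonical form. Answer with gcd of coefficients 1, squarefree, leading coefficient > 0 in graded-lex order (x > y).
1. deg p = 2. A generic line meets the curve in up to 2 points.
2. Checking where it meets the axes: it crosses the x-axis at the gridline x = 0; one y-axis crossing is at y = 0.
3. Solving for integer coefficients yields p as stated.

3*x*y + 2*x - 2*y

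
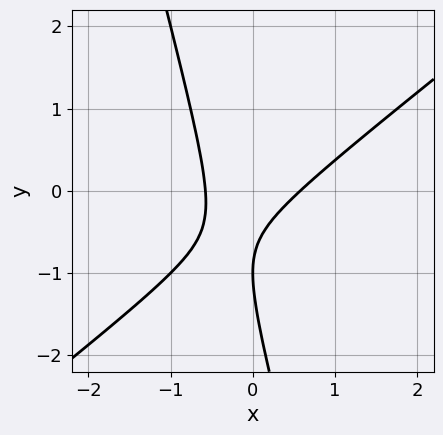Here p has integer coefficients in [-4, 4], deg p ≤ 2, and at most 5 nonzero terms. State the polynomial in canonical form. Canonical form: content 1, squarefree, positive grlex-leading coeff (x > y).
First, the degree is 2 — no degree-1 curve has this shape.
Then, against the integer gridlines: one y-axis crossing is at y = -1.
Finally, putting this together gives p.

3*x^2 - 3*x*y - y^2 - 2*y - 1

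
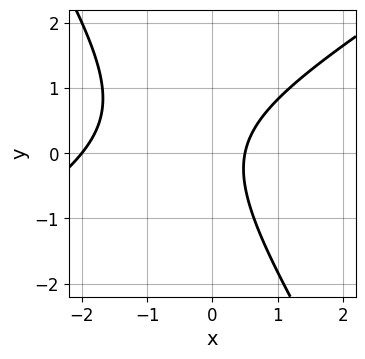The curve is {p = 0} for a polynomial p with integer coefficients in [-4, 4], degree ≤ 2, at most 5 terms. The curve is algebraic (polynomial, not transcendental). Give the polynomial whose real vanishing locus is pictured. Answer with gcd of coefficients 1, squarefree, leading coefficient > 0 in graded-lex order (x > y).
2*x^2 - 2*x*y - 2*y^2 + 3*x - 2

1. Degree: a generic line meets the curve in up to 2 points, so deg p = 2.
2. Reading off the gridlines: no y-intercept at any integer in the box; one x-axis crossing is at x = -2.
3. Fitting integer coefficients to these (and the overall shape) gives p.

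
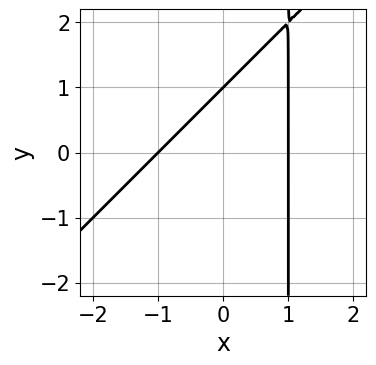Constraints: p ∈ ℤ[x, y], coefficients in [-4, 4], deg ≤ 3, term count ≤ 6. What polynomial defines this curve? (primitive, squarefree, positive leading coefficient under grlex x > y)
First, degree: no degree-1 curve has this shape, so deg p = 2.
Next, from the axis intercepts and sections: it meets the y-axis at y = 1 (among the integer gridlines); the x-axis gridline crossings are at x ∈ {-1, 1}.
Finally, these observations pin down the coefficients.

x^2 - x*y + y - 1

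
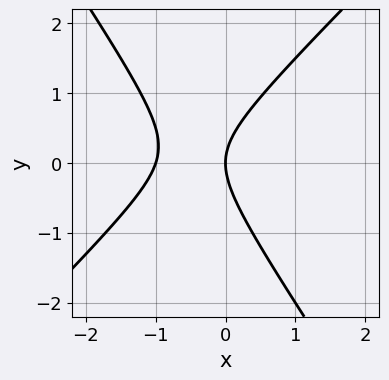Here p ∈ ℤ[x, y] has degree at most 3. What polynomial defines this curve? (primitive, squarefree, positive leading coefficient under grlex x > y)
3*x^2 - x*y - 2*y^2 + 3*x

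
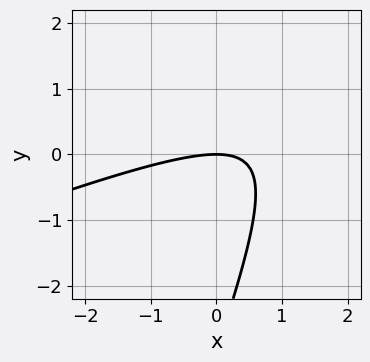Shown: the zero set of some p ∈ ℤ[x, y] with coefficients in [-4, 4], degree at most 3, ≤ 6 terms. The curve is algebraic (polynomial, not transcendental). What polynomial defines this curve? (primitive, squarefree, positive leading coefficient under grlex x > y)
First, the degree is 2 — the shape is more complex than any degree-1 curve.
Next, from the axis intercepts and sections: it crosses the x-axis at the gridline x = 0; one y-axis crossing is at y = 0.
Finally, solving for integer coefficients yields p as stated.

x^2 - 3*x*y + y^2 + 3*y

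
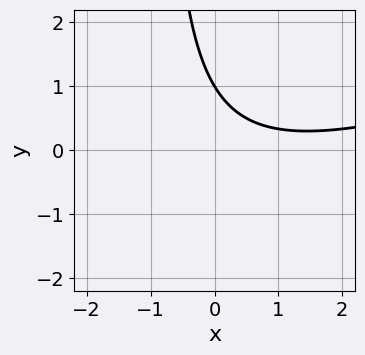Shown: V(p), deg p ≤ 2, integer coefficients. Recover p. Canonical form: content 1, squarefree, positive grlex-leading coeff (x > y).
x^2 - 3*x*y - 2*x - 3*y + 3

The degree is 2 — the shape is more complex than any degree-1 curve.
Reading off the gridlines: it meets the y-axis at y = 1 (among the integer gridlines); it misses every integer gridline on the x-axis.
Matching integer coefficients to the picture gives p.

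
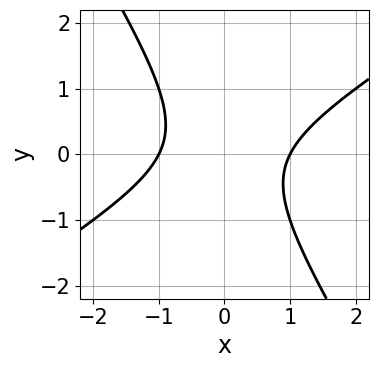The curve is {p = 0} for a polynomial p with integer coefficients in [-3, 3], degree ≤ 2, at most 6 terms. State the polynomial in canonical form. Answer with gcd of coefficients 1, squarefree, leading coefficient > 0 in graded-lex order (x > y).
First, deg p = 2.
Then, checking where it meets the axes: the curve avoids every integer y-axis point in the box; among the integer gridlines, it crosses the x-axis at x ∈ {-1, 1}.
Finally, fitting integer coefficients to these (and the overall shape) gives p.

x^2 - x*y - y^2 - 1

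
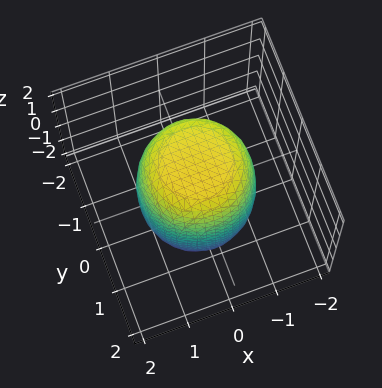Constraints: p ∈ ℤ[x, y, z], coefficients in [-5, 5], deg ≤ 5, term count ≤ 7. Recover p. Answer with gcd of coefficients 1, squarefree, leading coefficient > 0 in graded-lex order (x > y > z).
(a) Degree: the shape is more complex than any degree-3 surface, so deg p = 4.
(b) Symmetries: rotational symmetry about the z-axis ⇒ p depends on x, y only through x² + y².
(c) Reading off the gridlines: a circular section at z = -1 has radius between 1 and 2.
(d) These observations pin down the coefficients.

2*x^4 + 4*x^2*y^2 + 2*y^4 - x^2 - y^2 + z^2 - 3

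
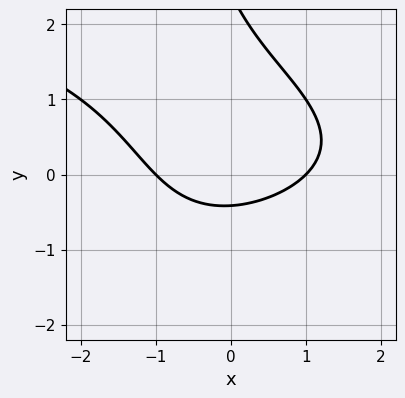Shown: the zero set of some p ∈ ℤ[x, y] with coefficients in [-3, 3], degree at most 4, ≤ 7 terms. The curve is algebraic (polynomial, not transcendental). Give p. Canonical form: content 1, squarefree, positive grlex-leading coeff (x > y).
First, the degree is 3 — a generic line meets the curve in up to 3 points.
Next, from the visible intercepts: the x-axis gridline crossings are at x ∈ {-1, 1}.
Finally, these observations pin down the coefficients.

x*y^2 + x^2 + y^2 - 2*y - 1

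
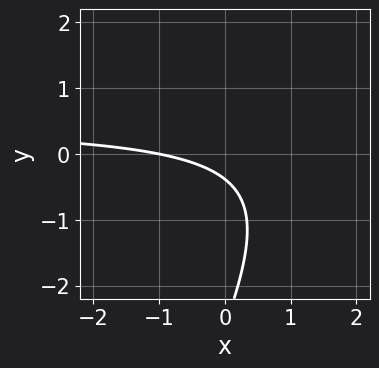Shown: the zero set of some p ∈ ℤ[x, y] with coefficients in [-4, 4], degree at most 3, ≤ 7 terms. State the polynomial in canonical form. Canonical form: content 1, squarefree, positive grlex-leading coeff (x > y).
2*x*y - y^2 - x - 3*y - 1

Degree: no degree-1 curve has this shape, so deg p = 2.
Against the integer gridlines: it crosses the x-axis at the gridline x = -1.
These observations pin down the coefficients.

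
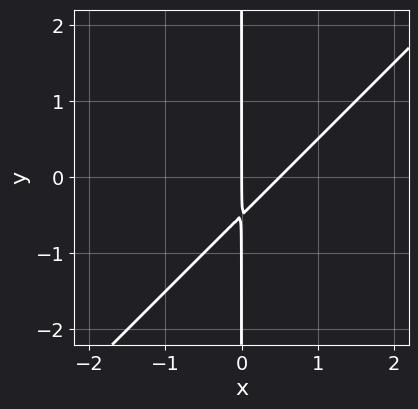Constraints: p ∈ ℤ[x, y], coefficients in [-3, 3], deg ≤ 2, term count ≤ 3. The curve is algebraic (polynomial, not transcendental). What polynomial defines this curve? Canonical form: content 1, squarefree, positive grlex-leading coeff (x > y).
First, the degree is 2 — the shape is more complex than any degree-1 curve.
Then, from the visible intercepts: it crosses the x-axis at the gridline x = 0; the visible y-axis segment lies entirely on the curve.
Finally, these observations pin down the coefficients.

2*x^2 - 2*x*y - x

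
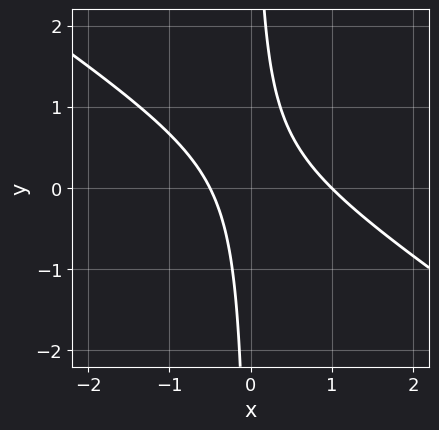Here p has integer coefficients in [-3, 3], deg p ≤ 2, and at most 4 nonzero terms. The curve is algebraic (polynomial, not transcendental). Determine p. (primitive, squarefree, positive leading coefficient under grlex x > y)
2*x^2 + 3*x*y - x - 1

The degree is 2 — the shape is more complex than any degree-1 curve.
Reading off the gridlines: no y-intercept at any integer in the box; it meets the x-axis at x = 1 (among the integer gridlines).
Matching integer coefficients to the picture gives p.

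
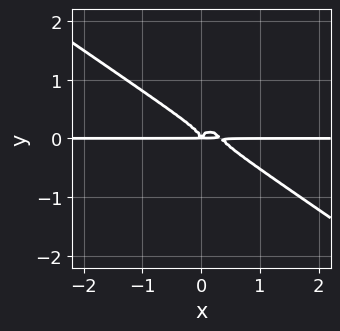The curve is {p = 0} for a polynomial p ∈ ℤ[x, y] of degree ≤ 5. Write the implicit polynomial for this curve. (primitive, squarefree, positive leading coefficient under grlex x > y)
3*x^3*y + 3*x^2*y^2 + 3*y^4 - x^2*y

Degree: the shape is more complex than any degree-3 curve, so deg p = 4.
From the visible intercepts: every point of the x-axis in the box is on the curve.
Putting this together gives p.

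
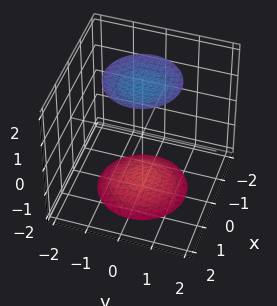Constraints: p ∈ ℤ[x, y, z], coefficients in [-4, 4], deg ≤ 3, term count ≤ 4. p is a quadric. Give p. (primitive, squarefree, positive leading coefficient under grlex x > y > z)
There are 2 components.
Degree: two separate bowl-shaped sheets opening away from each other; a quadric, so deg p = 2.
Symmetries: rotational symmetry about the z-axis ⇒ p depends on x, y only through x² + y²; mirror symmetry z ↦ −z ⇒ only even powers of z.
Against the integer gridlines: the surface avoids every integer x-axis point in the box; a circular section at z = -2 has radius exactly 1; no y-intercept at any integer in the box.
Together with the visible shape, these determine p as stated.

x^2 + y^2 - z^2 + 3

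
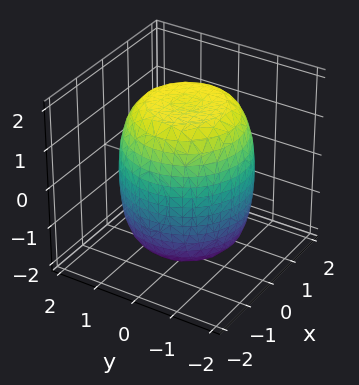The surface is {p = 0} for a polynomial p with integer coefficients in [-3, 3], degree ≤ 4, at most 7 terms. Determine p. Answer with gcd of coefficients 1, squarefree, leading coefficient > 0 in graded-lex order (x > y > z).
x^4 + 2*x^2*y^2 + y^4 - x^2 - y^2 + z^2 - 3

1. Degree: a generic line meets the surface in up to 4 points, so deg p = 4.
2. Symmetry: the surface is invariant under rotation about z: p = q(x² + y², z).
3. Checking where it meets the axes: a circular section at z = 1 has radius between 1 and 2.
4. Putting this together gives p.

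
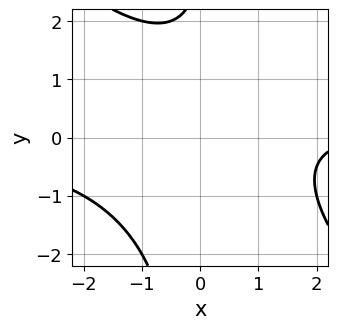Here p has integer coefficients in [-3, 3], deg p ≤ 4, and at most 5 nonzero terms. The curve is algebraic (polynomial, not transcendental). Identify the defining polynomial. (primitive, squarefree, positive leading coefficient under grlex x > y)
(a) Degree: a generic line meets the curve in up to 3 points, so deg p = 3.
(b) Reading off the gridlines: the curve avoids every integer y-axis point in the box; it misses every integer gridline on the x-axis.
(c) Solving for integer coefficients yields p as stated.

x^2*y + x*y^2 - x - y + 3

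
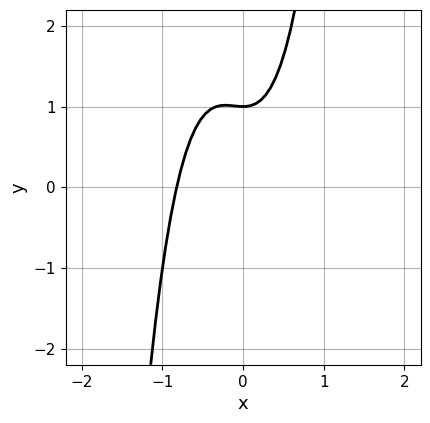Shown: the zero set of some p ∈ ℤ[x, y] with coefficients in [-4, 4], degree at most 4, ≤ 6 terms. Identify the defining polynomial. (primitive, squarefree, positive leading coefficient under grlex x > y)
(a) deg p = 3. The shape is more complex than any degree-2 curve.
(b) Reading off the gridlines: it crosses the y-axis at the gridline y = 1.
(c) Together with the visible shape, these determine p as stated.

3*x^3 + x^2 - y + 1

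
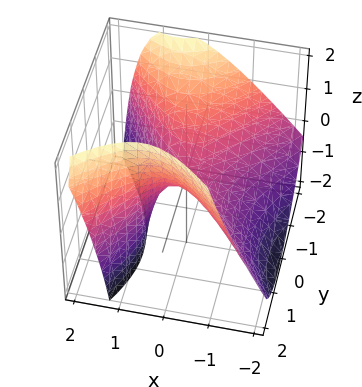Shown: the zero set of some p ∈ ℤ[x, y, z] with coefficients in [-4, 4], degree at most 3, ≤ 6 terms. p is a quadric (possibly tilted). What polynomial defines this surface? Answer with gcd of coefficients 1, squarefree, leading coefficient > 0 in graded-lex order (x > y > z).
3*x^2 - 2*x*z - 2*y^2 - y*z + 3*z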